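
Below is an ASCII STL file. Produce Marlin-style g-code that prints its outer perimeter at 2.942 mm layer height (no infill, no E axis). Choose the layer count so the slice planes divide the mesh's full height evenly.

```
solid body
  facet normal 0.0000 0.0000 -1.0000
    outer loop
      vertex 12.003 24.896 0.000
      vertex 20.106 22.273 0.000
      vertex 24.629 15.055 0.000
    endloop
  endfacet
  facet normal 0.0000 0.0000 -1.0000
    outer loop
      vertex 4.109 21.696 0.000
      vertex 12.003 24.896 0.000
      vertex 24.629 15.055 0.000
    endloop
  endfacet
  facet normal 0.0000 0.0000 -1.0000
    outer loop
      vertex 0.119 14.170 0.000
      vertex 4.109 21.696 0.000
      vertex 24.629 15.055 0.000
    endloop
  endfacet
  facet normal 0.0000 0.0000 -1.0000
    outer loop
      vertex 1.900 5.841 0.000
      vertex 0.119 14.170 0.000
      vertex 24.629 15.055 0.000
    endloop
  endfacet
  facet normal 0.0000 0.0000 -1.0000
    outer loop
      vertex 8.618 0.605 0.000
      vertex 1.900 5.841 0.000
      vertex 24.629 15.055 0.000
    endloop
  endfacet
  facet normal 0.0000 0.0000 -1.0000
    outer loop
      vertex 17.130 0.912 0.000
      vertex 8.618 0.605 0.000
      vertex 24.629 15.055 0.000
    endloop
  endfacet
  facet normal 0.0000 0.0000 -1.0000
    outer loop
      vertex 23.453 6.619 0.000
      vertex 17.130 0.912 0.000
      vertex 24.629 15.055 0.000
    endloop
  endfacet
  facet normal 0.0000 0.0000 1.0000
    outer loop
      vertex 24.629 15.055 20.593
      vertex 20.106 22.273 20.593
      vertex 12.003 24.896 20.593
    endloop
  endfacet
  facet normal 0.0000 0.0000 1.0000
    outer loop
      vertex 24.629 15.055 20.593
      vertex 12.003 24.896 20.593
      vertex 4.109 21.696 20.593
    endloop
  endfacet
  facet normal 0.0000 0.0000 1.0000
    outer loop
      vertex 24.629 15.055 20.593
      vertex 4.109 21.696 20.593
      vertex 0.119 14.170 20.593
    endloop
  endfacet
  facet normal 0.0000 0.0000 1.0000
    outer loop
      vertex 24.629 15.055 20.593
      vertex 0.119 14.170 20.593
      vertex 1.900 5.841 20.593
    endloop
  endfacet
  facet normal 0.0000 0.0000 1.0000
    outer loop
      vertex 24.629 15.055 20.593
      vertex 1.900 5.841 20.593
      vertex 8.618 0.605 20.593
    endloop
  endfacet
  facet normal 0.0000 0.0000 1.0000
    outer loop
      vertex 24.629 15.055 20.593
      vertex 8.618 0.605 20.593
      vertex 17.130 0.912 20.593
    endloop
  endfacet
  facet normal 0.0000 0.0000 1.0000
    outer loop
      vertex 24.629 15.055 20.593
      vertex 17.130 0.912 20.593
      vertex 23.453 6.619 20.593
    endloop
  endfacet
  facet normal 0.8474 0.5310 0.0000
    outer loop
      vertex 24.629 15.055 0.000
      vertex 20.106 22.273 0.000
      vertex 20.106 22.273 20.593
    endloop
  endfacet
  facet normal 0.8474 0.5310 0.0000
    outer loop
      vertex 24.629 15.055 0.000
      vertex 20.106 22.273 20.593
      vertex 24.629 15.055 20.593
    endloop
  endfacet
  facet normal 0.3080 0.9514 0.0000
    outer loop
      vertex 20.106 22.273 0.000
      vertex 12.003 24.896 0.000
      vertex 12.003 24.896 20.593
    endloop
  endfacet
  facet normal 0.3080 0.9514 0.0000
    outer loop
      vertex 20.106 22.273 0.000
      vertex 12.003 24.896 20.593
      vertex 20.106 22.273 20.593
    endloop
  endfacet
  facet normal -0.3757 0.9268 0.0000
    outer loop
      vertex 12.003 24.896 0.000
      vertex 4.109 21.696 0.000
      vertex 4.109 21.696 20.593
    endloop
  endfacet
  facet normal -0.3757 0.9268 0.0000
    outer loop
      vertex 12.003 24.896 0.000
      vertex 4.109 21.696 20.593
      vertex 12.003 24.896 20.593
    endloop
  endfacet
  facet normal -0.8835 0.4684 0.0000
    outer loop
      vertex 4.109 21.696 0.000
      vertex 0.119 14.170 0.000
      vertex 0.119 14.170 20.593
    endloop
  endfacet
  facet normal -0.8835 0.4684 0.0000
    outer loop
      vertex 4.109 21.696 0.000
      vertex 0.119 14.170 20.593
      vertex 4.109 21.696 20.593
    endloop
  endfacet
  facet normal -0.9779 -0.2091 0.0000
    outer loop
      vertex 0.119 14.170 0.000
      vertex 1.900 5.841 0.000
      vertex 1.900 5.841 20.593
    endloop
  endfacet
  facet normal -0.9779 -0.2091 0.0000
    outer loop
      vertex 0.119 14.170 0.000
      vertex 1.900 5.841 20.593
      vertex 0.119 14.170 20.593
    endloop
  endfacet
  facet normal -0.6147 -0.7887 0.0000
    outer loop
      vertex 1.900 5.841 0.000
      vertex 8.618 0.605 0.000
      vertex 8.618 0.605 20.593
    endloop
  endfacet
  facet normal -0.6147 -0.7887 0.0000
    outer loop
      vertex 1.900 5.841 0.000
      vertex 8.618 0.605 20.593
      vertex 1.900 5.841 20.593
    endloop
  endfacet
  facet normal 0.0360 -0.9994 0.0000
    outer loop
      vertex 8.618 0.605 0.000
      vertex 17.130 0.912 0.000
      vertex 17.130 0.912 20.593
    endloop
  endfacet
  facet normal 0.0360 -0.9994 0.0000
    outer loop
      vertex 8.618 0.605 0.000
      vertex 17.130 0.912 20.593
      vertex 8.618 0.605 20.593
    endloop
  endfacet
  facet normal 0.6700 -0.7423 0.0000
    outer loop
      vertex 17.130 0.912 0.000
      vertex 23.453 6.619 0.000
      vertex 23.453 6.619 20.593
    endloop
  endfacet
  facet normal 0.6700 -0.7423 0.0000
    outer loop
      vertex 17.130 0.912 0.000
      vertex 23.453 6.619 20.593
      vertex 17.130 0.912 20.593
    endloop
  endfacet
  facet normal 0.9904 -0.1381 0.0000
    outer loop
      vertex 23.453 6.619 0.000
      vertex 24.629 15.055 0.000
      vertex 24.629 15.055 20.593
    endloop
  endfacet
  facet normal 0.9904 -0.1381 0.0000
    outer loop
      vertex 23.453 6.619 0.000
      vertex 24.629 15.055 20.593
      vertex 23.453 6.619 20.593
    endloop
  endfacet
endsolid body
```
; perimeter-only toolpath
G21 ; units = mm
G90 ; absolute positioning
G28 ; home
; layer 1
G0 Z2.942
G0 X24.629 Y15.055
G1 X20.106 Y22.273
G1 X12.003 Y24.896
G1 X4.109 Y21.696
G1 X0.119 Y14.170
G1 X1.900 Y5.841
G1 X8.618 Y0.605
G1 X17.130 Y0.912
G1 X23.453 Y6.619
G1 X24.629 Y15.055
; layer 2
G0 Z5.884
G0 X24.629 Y15.055
G1 X20.106 Y22.273
G1 X12.003 Y24.896
G1 X4.109 Y21.696
G1 X0.119 Y14.170
G1 X1.900 Y5.841
G1 X8.618 Y0.605
G1 X17.130 Y0.912
G1 X23.453 Y6.619
G1 X24.629 Y15.055
; layer 3
G0 Z8.826
G0 X24.629 Y15.055
G1 X20.106 Y22.273
G1 X12.003 Y24.896
G1 X4.109 Y21.696
G1 X0.119 Y14.170
G1 X1.900 Y5.841
G1 X8.618 Y0.605
G1 X17.130 Y0.912
G1 X23.453 Y6.619
G1 X24.629 Y15.055
; layer 4
G0 Z11.767
G0 X24.629 Y15.055
G1 X20.106 Y22.273
G1 X12.003 Y24.896
G1 X4.109 Y21.696
G1 X0.119 Y14.170
G1 X1.900 Y5.841
G1 X8.618 Y0.605
G1 X17.130 Y0.912
G1 X23.453 Y6.619
G1 X24.629 Y15.055
; layer 5
G0 Z14.709
G0 X24.629 Y15.055
G1 X20.106 Y22.273
G1 X12.003 Y24.896
G1 X4.109 Y21.696
G1 X0.119 Y14.170
G1 X1.900 Y5.841
G1 X8.618 Y0.605
G1 X17.130 Y0.912
G1 X23.453 Y6.619
G1 X24.629 Y15.055
; layer 6
G0 Z17.651
G0 X24.629 Y15.055
G1 X20.106 Y22.273
G1 X12.003 Y24.896
G1 X4.109 Y21.696
G1 X0.119 Y14.170
G1 X1.900 Y5.841
G1 X8.618 Y0.605
G1 X17.130 Y0.912
G1 X23.453 Y6.619
G1 X24.629 Y15.055
; layer 7
G0 Z20.593
G0 X24.629 Y15.055
G1 X20.106 Y22.273
G1 X12.003 Y24.896
G1 X4.109 Y21.696
G1 X0.119 Y14.170
G1 X1.900 Y5.841
G1 X8.618 Y0.605
G1 X17.130 Y0.912
G1 X23.453 Y6.619
G1 X24.629 Y15.055
M2 ; end

The solid is a regular 9-sided prism (a cylinder approximated with 9 flat sides), circumscribed radius ≈ 12.5 mm, height ≈ 20.6 mm. Slicing at Δz = 2.942 mm — 7 equal slices spanning the solid's height, so layer i sits at z = i·h/7 — gives 7 non-empty perimeters. Each is a 9-segment closed polygon; G0 lifts to the layer z and rapids to the start vertex, then G1 traces the edges.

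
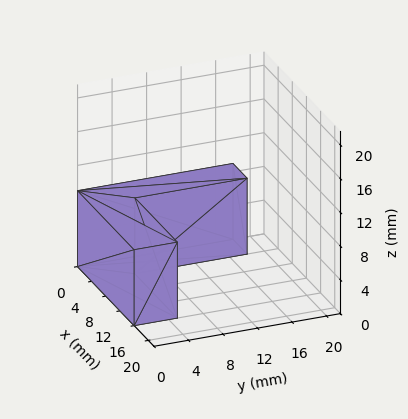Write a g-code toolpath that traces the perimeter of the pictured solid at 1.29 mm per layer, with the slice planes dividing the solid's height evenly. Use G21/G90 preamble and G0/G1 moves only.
Reading the render: the shape is an L-shaped prism: outer 16 × 18 mm, arm thicknesses ≈ 5 mm (horizontal) and 4 mm (vertical), extruded 9 mm in z (dimensions read to the nearest mm from the axis ticks). For the g-code, the solid's height is divided into equal slices at the stated Δz and each level perimeter traced with G1 moves after a G0 lift.

; perimeter-only toolpath
G21 ; units = mm
G90 ; absolute positioning
G28 ; home
; layer 1
G0 Z1.29
G0 X0.00 Y0.00
G1 X16.00 Y0.00
G1 X16.00 Y5.00
G1 X4.00 Y5.00
G1 X4.00 Y18.00
G1 X0.00 Y18.00
G1 X0.00 Y0.00
; layer 2
G0 Z2.57
G0 X0.00 Y0.00
G1 X16.00 Y0.00
G1 X16.00 Y5.00
G1 X4.00 Y5.00
G1 X4.00 Y18.00
G1 X0.00 Y18.00
G1 X0.00 Y0.00
; layer 3
G0 Z3.86
G0 X0.00 Y0.00
G1 X16.00 Y0.00
G1 X16.00 Y5.00
G1 X4.00 Y5.00
G1 X4.00 Y18.00
G1 X0.00 Y18.00
G1 X0.00 Y0.00
; layer 4
G0 Z5.14
G0 X0.00 Y0.00
G1 X16.00 Y0.00
G1 X16.00 Y5.00
G1 X4.00 Y5.00
G1 X4.00 Y18.00
G1 X0.00 Y18.00
G1 X0.00 Y0.00
; layer 5
G0 Z6.43
G0 X0.00 Y0.00
G1 X16.00 Y0.00
G1 X16.00 Y5.00
G1 X4.00 Y5.00
G1 X4.00 Y18.00
G1 X0.00 Y18.00
G1 X0.00 Y0.00
; layer 6
G0 Z7.71
G0 X0.00 Y0.00
G1 X16.00 Y0.00
G1 X16.00 Y5.00
G1 X4.00 Y5.00
G1 X4.00 Y18.00
G1 X0.00 Y18.00
G1 X0.00 Y0.00
; layer 7
G0 Z9.00
G0 X0.00 Y0.00
G1 X16.00 Y0.00
G1 X16.00 Y5.00
G1 X4.00 Y5.00
G1 X4.00 Y18.00
G1 X0.00 Y18.00
G1 X0.00 Y0.00
M2 ; end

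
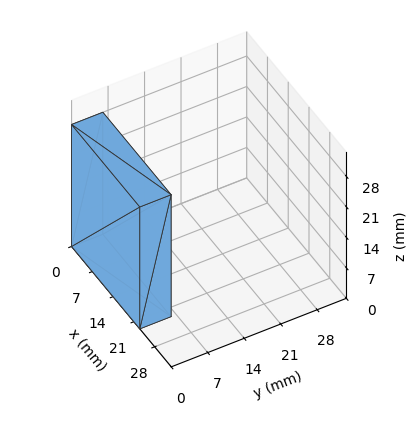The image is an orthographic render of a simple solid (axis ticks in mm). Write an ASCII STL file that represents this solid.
Reading the render: the shape is a rectangular box, roughly 23 × 6 mm footprint and 28 mm tall (dimensions read to the nearest mm from the axis ticks). For the STL, each face is triangulated and given an outward normal.

solid part
  facet normal 0.0000 0.0000 -1.0000
    outer loop
      vertex 23.00 6.00 0.00
      vertex 23.00 0.00 0.00
      vertex 0.00 0.00 0.00
    endloop
  endfacet
  facet normal 0.0000 0.0000 -1.0000
    outer loop
      vertex 0.00 6.00 0.00
      vertex 23.00 6.00 0.00
      vertex 0.00 0.00 0.00
    endloop
  endfacet
  facet normal 0.0000 0.0000 1.0000
    outer loop
      vertex 0.00 0.00 28.00
      vertex 23.00 0.00 28.00
      vertex 23.00 6.00 28.00
    endloop
  endfacet
  facet normal 0.0000 0.0000 1.0000
    outer loop
      vertex 0.00 0.00 28.00
      vertex 23.00 6.00 28.00
      vertex 0.00 6.00 28.00
    endloop
  endfacet
  facet normal 0.0000 -1.0000 0.0000
    outer loop
      vertex 0.00 0.00 0.00
      vertex 23.00 0.00 0.00
      vertex 23.00 0.00 28.00
    endloop
  endfacet
  facet normal 0.0000 -1.0000 0.0000
    outer loop
      vertex 0.00 0.00 0.00
      vertex 23.00 0.00 28.00
      vertex 0.00 0.00 28.00
    endloop
  endfacet
  facet normal 0.0000 1.0000 0.0000
    outer loop
      vertex 23.00 6.00 28.00
      vertex 23.00 6.00 0.00
      vertex 0.00 6.00 0.00
    endloop
  endfacet
  facet normal 0.0000 1.0000 0.0000
    outer loop
      vertex 0.00 6.00 28.00
      vertex 23.00 6.00 28.00
      vertex 0.00 6.00 0.00
    endloop
  endfacet
  facet normal -1.0000 0.0000 0.0000
    outer loop
      vertex 0.00 6.00 28.00
      vertex 0.00 6.00 0.00
      vertex 0.00 0.00 0.00
    endloop
  endfacet
  facet normal -1.0000 0.0000 0.0000
    outer loop
      vertex 0.00 0.00 28.00
      vertex 0.00 6.00 28.00
      vertex 0.00 0.00 0.00
    endloop
  endfacet
  facet normal 1.0000 0.0000 0.0000
    outer loop
      vertex 23.00 0.00 0.00
      vertex 23.00 6.00 0.00
      vertex 23.00 6.00 28.00
    endloop
  endfacet
  facet normal 1.0000 0.0000 0.0000
    outer loop
      vertex 23.00 0.00 0.00
      vertex 23.00 6.00 28.00
      vertex 23.00 0.00 28.00
    endloop
  endfacet
endsolid part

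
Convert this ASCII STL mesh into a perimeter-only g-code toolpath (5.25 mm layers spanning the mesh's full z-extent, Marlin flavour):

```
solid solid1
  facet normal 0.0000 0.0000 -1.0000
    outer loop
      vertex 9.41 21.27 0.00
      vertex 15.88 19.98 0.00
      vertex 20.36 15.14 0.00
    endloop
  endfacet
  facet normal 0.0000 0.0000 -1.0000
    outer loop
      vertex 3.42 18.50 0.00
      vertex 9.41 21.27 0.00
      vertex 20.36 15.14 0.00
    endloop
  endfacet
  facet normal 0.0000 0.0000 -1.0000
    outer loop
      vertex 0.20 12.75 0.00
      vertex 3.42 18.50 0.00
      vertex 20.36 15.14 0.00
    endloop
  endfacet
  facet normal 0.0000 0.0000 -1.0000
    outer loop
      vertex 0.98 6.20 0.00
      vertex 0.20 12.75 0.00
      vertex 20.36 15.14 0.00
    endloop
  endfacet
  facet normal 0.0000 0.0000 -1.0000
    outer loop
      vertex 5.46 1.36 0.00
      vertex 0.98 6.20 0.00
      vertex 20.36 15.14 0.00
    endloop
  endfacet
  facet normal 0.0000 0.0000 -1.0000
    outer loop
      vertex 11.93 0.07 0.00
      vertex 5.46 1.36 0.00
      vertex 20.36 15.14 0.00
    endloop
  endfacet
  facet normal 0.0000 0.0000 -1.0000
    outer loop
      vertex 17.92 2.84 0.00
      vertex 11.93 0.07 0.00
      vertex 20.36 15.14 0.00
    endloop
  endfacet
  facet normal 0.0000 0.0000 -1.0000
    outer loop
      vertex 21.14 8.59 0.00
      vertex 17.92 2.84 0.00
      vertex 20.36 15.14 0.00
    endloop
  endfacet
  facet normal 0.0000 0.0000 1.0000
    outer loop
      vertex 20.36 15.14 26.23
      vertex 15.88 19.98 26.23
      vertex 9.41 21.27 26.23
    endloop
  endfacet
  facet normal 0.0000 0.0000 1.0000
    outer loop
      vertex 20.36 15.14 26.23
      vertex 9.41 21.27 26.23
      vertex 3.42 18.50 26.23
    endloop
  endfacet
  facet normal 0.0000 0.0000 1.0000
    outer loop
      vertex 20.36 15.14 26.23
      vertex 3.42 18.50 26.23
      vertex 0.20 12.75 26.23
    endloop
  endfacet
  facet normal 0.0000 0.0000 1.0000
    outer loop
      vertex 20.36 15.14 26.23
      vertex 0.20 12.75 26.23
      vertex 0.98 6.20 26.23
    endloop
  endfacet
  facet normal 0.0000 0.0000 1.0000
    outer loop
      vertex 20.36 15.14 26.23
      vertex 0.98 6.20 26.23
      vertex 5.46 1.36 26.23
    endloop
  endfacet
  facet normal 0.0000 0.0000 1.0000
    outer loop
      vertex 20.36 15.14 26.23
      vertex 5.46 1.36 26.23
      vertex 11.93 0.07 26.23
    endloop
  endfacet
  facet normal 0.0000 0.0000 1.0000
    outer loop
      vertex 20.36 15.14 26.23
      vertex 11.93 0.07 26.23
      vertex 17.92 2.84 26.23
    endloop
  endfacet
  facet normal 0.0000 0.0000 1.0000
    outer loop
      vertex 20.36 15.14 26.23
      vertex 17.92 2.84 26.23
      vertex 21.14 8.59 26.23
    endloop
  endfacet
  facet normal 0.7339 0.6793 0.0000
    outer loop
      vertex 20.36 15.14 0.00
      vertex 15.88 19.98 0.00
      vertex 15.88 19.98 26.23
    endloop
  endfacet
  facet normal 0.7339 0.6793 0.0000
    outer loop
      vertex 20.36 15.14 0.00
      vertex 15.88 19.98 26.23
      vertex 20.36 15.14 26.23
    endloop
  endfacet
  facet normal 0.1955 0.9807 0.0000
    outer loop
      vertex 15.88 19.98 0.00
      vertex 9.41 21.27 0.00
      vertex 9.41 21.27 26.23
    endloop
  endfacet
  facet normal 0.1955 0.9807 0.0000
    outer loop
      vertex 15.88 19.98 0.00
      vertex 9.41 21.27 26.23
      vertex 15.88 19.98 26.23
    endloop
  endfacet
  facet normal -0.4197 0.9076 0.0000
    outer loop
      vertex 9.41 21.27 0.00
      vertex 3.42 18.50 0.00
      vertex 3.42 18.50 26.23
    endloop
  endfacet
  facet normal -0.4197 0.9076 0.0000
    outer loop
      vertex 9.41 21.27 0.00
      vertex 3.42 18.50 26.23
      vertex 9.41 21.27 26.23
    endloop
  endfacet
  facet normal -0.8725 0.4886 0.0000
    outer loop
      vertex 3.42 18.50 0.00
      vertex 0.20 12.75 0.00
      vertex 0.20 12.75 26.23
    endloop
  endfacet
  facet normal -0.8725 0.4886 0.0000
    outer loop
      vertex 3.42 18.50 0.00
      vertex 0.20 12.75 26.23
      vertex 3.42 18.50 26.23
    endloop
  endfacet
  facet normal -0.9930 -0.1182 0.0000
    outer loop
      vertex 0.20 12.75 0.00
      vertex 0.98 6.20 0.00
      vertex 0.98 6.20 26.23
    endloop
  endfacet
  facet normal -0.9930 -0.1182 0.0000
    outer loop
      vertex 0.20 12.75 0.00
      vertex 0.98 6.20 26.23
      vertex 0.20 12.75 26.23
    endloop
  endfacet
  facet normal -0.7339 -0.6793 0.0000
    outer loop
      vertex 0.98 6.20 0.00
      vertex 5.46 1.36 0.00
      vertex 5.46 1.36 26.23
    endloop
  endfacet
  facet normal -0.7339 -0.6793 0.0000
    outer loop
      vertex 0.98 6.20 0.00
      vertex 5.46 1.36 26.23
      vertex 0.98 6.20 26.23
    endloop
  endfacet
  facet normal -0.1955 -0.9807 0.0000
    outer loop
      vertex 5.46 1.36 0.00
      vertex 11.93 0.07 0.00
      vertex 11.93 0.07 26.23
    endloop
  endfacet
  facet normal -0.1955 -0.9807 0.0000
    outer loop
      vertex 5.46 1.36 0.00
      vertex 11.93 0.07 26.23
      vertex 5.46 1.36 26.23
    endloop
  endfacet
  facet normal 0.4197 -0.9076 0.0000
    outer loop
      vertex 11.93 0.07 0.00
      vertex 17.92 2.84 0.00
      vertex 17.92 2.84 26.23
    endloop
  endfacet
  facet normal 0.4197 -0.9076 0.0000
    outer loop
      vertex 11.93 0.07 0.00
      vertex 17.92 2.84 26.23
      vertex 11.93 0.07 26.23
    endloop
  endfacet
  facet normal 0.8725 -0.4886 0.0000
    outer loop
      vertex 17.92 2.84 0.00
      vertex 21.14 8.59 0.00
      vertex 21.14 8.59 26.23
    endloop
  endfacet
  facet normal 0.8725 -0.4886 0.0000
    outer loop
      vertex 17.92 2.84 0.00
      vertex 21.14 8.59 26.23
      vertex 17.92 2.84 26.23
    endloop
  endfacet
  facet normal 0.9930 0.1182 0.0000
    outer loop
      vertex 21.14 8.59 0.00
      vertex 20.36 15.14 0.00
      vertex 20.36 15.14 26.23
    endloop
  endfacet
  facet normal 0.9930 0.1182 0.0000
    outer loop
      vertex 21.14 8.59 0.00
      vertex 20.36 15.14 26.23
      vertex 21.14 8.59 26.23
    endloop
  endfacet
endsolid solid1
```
; perimeter-only toolpath
G21 ; units = mm
G90 ; absolute positioning
G28 ; home
; layer 1
G0 Z5.25
G0 X20.36 Y15.14
G1 X15.88 Y19.98
G1 X9.41 Y21.27
G1 X3.42 Y18.50
G1 X0.20 Y12.75
G1 X0.98 Y6.20
G1 X5.46 Y1.36
G1 X11.93 Y0.07
G1 X17.92 Y2.84
G1 X21.14 Y8.59
G1 X20.36 Y15.14
; layer 2
G0 Z10.49
G0 X20.36 Y15.14
G1 X15.88 Y19.98
G1 X9.41 Y21.27
G1 X3.42 Y18.50
G1 X0.20 Y12.75
G1 X0.98 Y6.20
G1 X5.46 Y1.36
G1 X11.93 Y0.07
G1 X17.92 Y2.84
G1 X21.14 Y8.59
G1 X20.36 Y15.14
; layer 3
G0 Z15.74
G0 X20.36 Y15.14
G1 X15.88 Y19.98
G1 X9.41 Y21.27
G1 X3.42 Y18.50
G1 X0.20 Y12.75
G1 X0.98 Y6.20
G1 X5.46 Y1.36
G1 X11.93 Y0.07
G1 X17.92 Y2.84
G1 X21.14 Y8.59
G1 X20.36 Y15.14
; layer 4
G0 Z20.98
G0 X20.36 Y15.14
G1 X15.88 Y19.98
G1 X9.41 Y21.27
G1 X3.42 Y18.50
G1 X0.20 Y12.75
G1 X0.98 Y6.20
G1 X5.46 Y1.36
G1 X11.93 Y0.07
G1 X17.92 Y2.84
G1 X21.14 Y8.59
G1 X20.36 Y15.14
; layer 5
G0 Z26.23
G0 X20.36 Y15.14
G1 X15.88 Y19.98
G1 X9.41 Y21.27
G1 X3.42 Y18.50
G1 X0.20 Y12.75
G1 X0.98 Y6.20
G1 X5.46 Y1.36
G1 X11.93 Y0.07
G1 X17.92 Y2.84
G1 X21.14 Y8.59
G1 X20.36 Y15.14
M2 ; end

The solid is a regular 10-sided prism (a cylinder approximated with 10 flat sides), circumscribed radius ≈ 10.7 mm, height ≈ 26.2 mm. Slicing at Δz = 5.25 mm — 5 equal slices spanning the solid's height, so layer i sits at z = i·h/5 — gives 5 non-empty perimeters. Each is a 10-segment closed polygon; G0 lifts to the layer z and rapids to the start vertex, then G1 traces the edges.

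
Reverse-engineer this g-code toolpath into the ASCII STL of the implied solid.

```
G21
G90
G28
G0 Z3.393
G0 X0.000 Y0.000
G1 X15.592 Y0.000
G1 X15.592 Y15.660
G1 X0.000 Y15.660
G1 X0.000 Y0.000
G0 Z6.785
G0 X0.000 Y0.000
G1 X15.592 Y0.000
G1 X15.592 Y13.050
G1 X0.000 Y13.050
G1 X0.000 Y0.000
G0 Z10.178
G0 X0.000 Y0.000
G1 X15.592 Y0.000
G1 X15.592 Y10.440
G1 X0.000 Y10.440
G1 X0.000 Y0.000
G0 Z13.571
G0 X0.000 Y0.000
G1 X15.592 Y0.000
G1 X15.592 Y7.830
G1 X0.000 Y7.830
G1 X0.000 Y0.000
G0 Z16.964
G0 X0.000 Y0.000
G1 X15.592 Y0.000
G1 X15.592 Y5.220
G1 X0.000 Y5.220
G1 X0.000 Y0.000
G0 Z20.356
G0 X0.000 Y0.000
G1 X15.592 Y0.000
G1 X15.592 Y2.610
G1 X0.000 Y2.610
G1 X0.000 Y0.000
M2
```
solid part
  facet normal 0.0000 0.0000 -1.0000
    outer loop
      vertex 15.592 18.270 0.000
      vertex 15.592 0.000 0.000
      vertex 0.000 0.000 0.000
    endloop
  endfacet
  facet normal 0.0000 0.0000 -1.0000
    outer loop
      vertex 0.000 18.270 0.000
      vertex 15.592 18.270 0.000
      vertex 0.000 0.000 0.000
    endloop
  endfacet
  facet normal 0.0000 -1.0000 0.0000
    outer loop
      vertex 0.000 0.000 0.000
      vertex 15.592 0.000 0.000
      vertex 15.592 0.000 23.749
    endloop
  endfacet
  facet normal 0.0000 -1.0000 0.0000
    outer loop
      vertex 0.000 0.000 0.000
      vertex 15.592 0.000 23.749
      vertex 0.000 0.000 23.749
    endloop
  endfacet
  facet normal 0.0000 0.7926 0.6097
    outer loop
      vertex 0.000 0.000 23.749
      vertex 15.592 0.000 23.749
      vertex 15.592 18.270 0.000
    endloop
  endfacet
  facet normal 0.0000 0.7926 0.6097
    outer loop
      vertex 0.000 0.000 23.749
      vertex 15.592 18.270 0.000
      vertex 0.000 18.270 0.000
    endloop
  endfacet
  facet normal -1.0000 0.0000 0.0000
    outer loop
      vertex 0.000 0.000 23.749
      vertex 0.000 18.270 0.000
      vertex 0.000 0.000 0.000
    endloop
  endfacet
  facet normal 1.0000 0.0000 0.0000
    outer loop
      vertex 15.592 0.000 0.000
      vertex 15.592 18.270 0.000
      vertex 15.592 0.000 23.749
    endloop
  endfacet
endsolid part

The G0 Z moves step by Δz≈3.393 mm. The G1 loops shrink linearly with z, so the solid tapers from its base footprint up to z≈23.7. Closing with a flat bottom cap and the tapered top and triangulating gives 8 facets — a wedge (ramp): 15.6 × 18.3 mm base, rising to 23.7 mm along the y=0 edge and sloping linearly to z=0 at y=18.3.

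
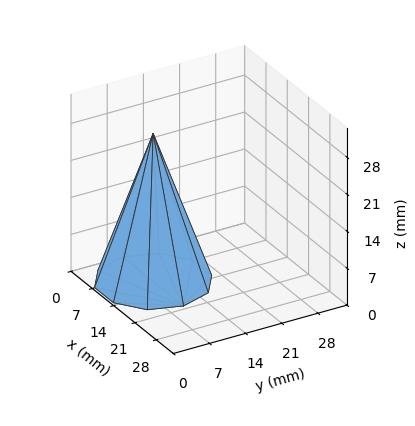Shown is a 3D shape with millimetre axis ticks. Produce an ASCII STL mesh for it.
Reading the render: the shape is a regular 10-sided pyramid, base circumscribed radius ≈ 10 mm, apex at z ≈ 28 mm (dimensions read to the nearest mm from the axis ticks). For the STL, each face is triangulated and given an outward normal.

solid part
  facet normal 0.0000 0.0000 -1.0000
    outer loop
      vertex 13.1 19.5 0.0
      vertex 18.1 15.9 0.0
      vertex 20.0 10.0 0.0
    endloop
  endfacet
  facet normal 0.0000 0.0000 -1.0000
    outer loop
      vertex 6.9 19.5 0.0
      vertex 13.1 19.5 0.0
      vertex 20.0 10.0 0.0
    endloop
  endfacet
  facet normal 0.0000 0.0000 -1.0000
    outer loop
      vertex 1.9 15.9 0.0
      vertex 6.9 19.5 0.0
      vertex 20.0 10.0 0.0
    endloop
  endfacet
  facet normal 0.0000 0.0000 -1.0000
    outer loop
      vertex 0.0 10.0 0.0
      vertex 1.9 15.9 0.0
      vertex 20.0 10.0 0.0
    endloop
  endfacet
  facet normal 0.0000 0.0000 -1.0000
    outer loop
      vertex 1.9 4.1 0.0
      vertex 0.0 10.0 0.0
      vertex 20.0 10.0 0.0
    endloop
  endfacet
  facet normal 0.0000 0.0000 -1.0000
    outer loop
      vertex 6.9 0.5 0.0
      vertex 1.9 4.1 0.0
      vertex 20.0 10.0 0.0
    endloop
  endfacet
  facet normal 0.0000 0.0000 -1.0000
    outer loop
      vertex 13.1 0.5 0.0
      vertex 6.9 0.5 0.0
      vertex 20.0 10.0 0.0
    endloop
  endfacet
  facet normal 0.0000 0.0000 -1.0000
    outer loop
      vertex 18.1 4.1 0.0
      vertex 13.1 0.5 0.0
      vertex 20.0 10.0 0.0
    endloop
  endfacet
  facet normal 0.9012 0.2902 0.3219
    outer loop
      vertex 20.0 10.0 0.0
      vertex 18.1 15.9 0.0
      vertex 10.0 10.0 28.0
    endloop
  endfacet
  facet normal 0.5532 0.7683 0.3219
    outer loop
      vertex 18.1 15.9 0.0
      vertex 13.1 19.5 0.0
      vertex 10.0 10.0 28.0
    endloop
  endfacet
  facet normal 0.0000 0.9470 0.3213
    outer loop
      vertex 13.1 19.5 0.0
      vertex 6.9 19.5 0.0
      vertex 10.0 10.0 28.0
    endloop
  endfacet
  facet normal -0.5532 0.7683 0.3219
    outer loop
      vertex 6.9 19.5 0.0
      vertex 1.9 15.9 0.0
      vertex 10.0 10.0 28.0
    endloop
  endfacet
  facet normal -0.9012 0.2902 0.3219
    outer loop
      vertex 1.9 15.9 0.0
      vertex 0.0 10.0 0.0
      vertex 10.0 10.0 28.0
    endloop
  endfacet
  facet normal -0.9012 -0.2902 0.3219
    outer loop
      vertex 0.0 10.0 0.0
      vertex 1.9 4.1 0.0
      vertex 10.0 10.0 28.0
    endloop
  endfacet
  facet normal -0.5532 -0.7683 0.3219
    outer loop
      vertex 1.9 4.1 0.0
      vertex 6.9 0.5 0.0
      vertex 10.0 10.0 28.0
    endloop
  endfacet
  facet normal 0.0000 -0.9470 0.3213
    outer loop
      vertex 6.9 0.5 0.0
      vertex 13.1 0.5 0.0
      vertex 10.0 10.0 28.0
    endloop
  endfacet
  facet normal 0.5532 -0.7683 0.3219
    outer loop
      vertex 13.1 0.5 0.0
      vertex 18.1 4.1 0.0
      vertex 10.0 10.0 28.0
    endloop
  endfacet
  facet normal 0.9012 -0.2902 0.3219
    outer loop
      vertex 18.1 4.1 0.0
      vertex 20.0 10.0 0.0
      vertex 10.0 10.0 28.0
    endloop
  endfacet
endsolid part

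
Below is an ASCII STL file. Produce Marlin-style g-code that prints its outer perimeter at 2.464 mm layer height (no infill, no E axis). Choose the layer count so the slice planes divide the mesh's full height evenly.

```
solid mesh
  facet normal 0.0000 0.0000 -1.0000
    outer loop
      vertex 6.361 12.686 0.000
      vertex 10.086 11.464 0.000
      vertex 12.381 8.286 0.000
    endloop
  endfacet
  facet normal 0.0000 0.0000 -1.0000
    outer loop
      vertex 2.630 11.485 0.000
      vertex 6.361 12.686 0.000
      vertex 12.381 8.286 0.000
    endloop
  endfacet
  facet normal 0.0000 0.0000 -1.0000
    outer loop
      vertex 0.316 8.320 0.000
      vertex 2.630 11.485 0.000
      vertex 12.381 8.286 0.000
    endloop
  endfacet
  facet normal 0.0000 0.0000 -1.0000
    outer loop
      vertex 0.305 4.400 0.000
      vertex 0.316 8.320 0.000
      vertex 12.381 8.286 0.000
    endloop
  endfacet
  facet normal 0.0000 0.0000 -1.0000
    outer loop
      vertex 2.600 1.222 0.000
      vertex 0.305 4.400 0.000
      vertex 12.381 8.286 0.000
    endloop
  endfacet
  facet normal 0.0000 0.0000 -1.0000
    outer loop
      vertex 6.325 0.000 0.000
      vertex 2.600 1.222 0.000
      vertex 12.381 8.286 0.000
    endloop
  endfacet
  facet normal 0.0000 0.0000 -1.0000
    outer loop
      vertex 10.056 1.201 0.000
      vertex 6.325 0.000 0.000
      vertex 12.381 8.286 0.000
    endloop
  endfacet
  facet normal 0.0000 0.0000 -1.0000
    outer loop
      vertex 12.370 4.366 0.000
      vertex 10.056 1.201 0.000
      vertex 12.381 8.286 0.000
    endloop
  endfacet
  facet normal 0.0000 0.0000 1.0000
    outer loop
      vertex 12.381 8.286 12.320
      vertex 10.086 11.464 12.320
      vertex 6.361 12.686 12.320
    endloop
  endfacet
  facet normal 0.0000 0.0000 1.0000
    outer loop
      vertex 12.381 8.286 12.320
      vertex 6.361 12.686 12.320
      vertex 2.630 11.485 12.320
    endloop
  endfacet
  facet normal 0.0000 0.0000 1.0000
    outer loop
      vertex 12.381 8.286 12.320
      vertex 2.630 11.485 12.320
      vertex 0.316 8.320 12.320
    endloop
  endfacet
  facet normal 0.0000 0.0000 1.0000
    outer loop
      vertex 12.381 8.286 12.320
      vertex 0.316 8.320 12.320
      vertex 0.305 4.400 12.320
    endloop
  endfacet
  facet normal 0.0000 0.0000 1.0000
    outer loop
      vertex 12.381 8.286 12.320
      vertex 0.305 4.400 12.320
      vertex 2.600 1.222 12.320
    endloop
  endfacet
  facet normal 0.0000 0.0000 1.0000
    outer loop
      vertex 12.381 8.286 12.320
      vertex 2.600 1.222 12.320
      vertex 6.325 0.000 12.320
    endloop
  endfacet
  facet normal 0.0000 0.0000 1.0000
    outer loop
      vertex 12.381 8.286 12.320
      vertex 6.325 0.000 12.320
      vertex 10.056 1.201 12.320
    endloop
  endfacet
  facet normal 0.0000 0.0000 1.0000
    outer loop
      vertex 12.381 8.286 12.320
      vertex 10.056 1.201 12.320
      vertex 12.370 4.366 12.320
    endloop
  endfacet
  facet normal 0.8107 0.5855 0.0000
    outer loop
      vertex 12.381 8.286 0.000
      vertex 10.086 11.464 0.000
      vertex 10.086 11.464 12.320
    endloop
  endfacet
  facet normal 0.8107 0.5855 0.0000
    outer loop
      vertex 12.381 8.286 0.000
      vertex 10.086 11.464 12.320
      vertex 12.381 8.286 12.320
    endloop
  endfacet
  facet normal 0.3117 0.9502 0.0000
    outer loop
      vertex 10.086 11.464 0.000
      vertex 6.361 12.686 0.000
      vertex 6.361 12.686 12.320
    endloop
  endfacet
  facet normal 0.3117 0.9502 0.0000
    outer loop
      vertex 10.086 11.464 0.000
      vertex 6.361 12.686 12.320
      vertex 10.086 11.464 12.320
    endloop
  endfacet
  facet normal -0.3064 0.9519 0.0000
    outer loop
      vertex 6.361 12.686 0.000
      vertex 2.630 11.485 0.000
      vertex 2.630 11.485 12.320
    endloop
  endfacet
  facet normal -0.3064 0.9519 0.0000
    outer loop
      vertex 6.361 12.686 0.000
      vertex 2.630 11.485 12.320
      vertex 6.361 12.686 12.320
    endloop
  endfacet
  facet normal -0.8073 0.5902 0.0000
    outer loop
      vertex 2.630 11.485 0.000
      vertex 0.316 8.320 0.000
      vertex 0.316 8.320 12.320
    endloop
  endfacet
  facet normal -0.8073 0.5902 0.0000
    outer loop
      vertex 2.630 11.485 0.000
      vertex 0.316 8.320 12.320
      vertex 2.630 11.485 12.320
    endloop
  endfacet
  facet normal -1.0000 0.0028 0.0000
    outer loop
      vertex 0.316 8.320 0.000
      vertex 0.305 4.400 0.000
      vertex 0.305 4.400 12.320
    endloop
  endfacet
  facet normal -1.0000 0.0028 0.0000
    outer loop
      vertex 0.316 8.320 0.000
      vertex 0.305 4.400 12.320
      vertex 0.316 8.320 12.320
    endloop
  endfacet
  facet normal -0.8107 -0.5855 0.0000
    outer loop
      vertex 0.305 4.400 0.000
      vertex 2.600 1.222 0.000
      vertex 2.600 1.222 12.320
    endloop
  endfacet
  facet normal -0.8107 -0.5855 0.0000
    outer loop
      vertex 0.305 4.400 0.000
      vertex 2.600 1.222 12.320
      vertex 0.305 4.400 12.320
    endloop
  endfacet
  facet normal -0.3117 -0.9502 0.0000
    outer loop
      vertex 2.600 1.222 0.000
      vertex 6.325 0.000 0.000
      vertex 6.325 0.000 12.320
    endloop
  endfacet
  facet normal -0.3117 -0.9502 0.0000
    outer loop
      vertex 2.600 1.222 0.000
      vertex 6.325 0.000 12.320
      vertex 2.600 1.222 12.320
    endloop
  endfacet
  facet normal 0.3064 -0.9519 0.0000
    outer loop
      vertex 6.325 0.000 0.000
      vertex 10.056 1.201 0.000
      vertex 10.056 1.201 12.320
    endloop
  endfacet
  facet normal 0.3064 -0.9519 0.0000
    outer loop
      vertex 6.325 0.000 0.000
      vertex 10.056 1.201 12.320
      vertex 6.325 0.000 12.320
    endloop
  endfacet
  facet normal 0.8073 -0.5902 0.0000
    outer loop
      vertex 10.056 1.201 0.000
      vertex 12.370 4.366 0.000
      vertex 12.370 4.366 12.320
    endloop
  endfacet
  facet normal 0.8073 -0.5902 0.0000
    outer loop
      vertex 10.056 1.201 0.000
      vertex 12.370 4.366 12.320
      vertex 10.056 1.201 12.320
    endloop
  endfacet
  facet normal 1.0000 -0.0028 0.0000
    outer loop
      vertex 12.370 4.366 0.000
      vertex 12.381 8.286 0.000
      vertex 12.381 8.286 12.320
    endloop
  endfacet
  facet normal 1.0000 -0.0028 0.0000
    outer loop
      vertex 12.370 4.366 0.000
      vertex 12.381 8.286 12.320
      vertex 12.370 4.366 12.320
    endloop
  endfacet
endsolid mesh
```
; perimeter-only toolpath
G21 ; units = mm
G90 ; absolute positioning
G28 ; home
; layer 1
G0 Z2.464
G0 X12.381 Y8.286
G1 X10.086 Y11.464
G1 X6.361 Y12.686
G1 X2.630 Y11.485
G1 X0.316 Y8.320
G1 X0.305 Y4.400
G1 X2.600 Y1.222
G1 X6.325 Y0.000
G1 X10.056 Y1.201
G1 X12.370 Y4.366
G1 X12.381 Y8.286
; layer 2
G0 Z4.928
G0 X12.381 Y8.286
G1 X10.086 Y11.464
G1 X6.361 Y12.686
G1 X2.630 Y11.485
G1 X0.316 Y8.320
G1 X0.305 Y4.400
G1 X2.600 Y1.222
G1 X6.325 Y0.000
G1 X10.056 Y1.201
G1 X12.370 Y4.366
G1 X12.381 Y8.286
; layer 3
G0 Z7.392
G0 X12.381 Y8.286
G1 X10.086 Y11.464
G1 X6.361 Y12.686
G1 X2.630 Y11.485
G1 X0.316 Y8.320
G1 X0.305 Y4.400
G1 X2.600 Y1.222
G1 X6.325 Y0.000
G1 X10.056 Y1.201
G1 X12.370 Y4.366
G1 X12.381 Y8.286
; layer 4
G0 Z9.856
G0 X12.381 Y8.286
G1 X10.086 Y11.464
G1 X6.361 Y12.686
G1 X2.630 Y11.485
G1 X0.316 Y8.320
G1 X0.305 Y4.400
G1 X2.600 Y1.222
G1 X6.325 Y0.000
G1 X10.056 Y1.201
G1 X12.370 Y4.366
G1 X12.381 Y8.286
; layer 5
G0 Z12.320
G0 X12.381 Y8.286
G1 X10.086 Y11.464
G1 X6.361 Y12.686
G1 X2.630 Y11.485
G1 X0.316 Y8.320
G1 X0.305 Y4.400
G1 X2.600 Y1.222
G1 X6.325 Y0.000
G1 X10.056 Y1.201
G1 X12.370 Y4.366
G1 X12.381 Y8.286
M2 ; end

The solid is a regular 10-sided prism (a cylinder approximated with 10 flat sides), circumscribed radius ≈ 6.34 mm, height ≈ 12.3 mm. Slicing at Δz = 2.464 mm — 5 equal slices spanning the solid's height, so layer i sits at z = i·h/5 — gives 5 non-empty perimeters. Each is a 10-segment closed polygon; G0 lifts to the layer z and rapids to the start vertex, then G1 traces the edges.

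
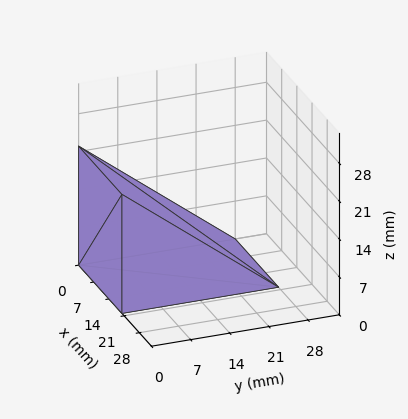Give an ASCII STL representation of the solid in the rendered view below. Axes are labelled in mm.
Reading the render: the shape is a wedge (ramp): 20 × 28 mm base, rising to 22 mm along the y=0 edge and sloping linearly to z=0 at y=28 (dimensions read to the nearest mm from the axis ticks). For the STL, each face is triangulated and given an outward normal.

solid part
  facet normal 0.0000 0.0000 -1.0000
    outer loop
      vertex 20.000 28.000 0.000
      vertex 20.000 0.000 0.000
      vertex 0.000 0.000 0.000
    endloop
  endfacet
  facet normal 0.0000 0.0000 -1.0000
    outer loop
      vertex 0.000 28.000 0.000
      vertex 20.000 28.000 0.000
      vertex 0.000 0.000 0.000
    endloop
  endfacet
  facet normal 0.0000 -1.0000 0.0000
    outer loop
      vertex 0.000 0.000 0.000
      vertex 20.000 0.000 0.000
      vertex 20.000 0.000 22.000
    endloop
  endfacet
  facet normal 0.0000 -1.0000 0.0000
    outer loop
      vertex 0.000 0.000 0.000
      vertex 20.000 0.000 22.000
      vertex 0.000 0.000 22.000
    endloop
  endfacet
  facet normal 0.0000 0.6178 0.7863
    outer loop
      vertex 0.000 0.000 22.000
      vertex 20.000 0.000 22.000
      vertex 20.000 28.000 0.000
    endloop
  endfacet
  facet normal 0.0000 0.6178 0.7863
    outer loop
      vertex 0.000 0.000 22.000
      vertex 20.000 28.000 0.000
      vertex 0.000 28.000 0.000
    endloop
  endfacet
  facet normal -1.0000 0.0000 0.0000
    outer loop
      vertex 0.000 0.000 22.000
      vertex 0.000 28.000 0.000
      vertex 0.000 0.000 0.000
    endloop
  endfacet
  facet normal 1.0000 0.0000 0.0000
    outer loop
      vertex 20.000 0.000 0.000
      vertex 20.000 28.000 0.000
      vertex 20.000 0.000 22.000
    endloop
  endfacet
endsolid part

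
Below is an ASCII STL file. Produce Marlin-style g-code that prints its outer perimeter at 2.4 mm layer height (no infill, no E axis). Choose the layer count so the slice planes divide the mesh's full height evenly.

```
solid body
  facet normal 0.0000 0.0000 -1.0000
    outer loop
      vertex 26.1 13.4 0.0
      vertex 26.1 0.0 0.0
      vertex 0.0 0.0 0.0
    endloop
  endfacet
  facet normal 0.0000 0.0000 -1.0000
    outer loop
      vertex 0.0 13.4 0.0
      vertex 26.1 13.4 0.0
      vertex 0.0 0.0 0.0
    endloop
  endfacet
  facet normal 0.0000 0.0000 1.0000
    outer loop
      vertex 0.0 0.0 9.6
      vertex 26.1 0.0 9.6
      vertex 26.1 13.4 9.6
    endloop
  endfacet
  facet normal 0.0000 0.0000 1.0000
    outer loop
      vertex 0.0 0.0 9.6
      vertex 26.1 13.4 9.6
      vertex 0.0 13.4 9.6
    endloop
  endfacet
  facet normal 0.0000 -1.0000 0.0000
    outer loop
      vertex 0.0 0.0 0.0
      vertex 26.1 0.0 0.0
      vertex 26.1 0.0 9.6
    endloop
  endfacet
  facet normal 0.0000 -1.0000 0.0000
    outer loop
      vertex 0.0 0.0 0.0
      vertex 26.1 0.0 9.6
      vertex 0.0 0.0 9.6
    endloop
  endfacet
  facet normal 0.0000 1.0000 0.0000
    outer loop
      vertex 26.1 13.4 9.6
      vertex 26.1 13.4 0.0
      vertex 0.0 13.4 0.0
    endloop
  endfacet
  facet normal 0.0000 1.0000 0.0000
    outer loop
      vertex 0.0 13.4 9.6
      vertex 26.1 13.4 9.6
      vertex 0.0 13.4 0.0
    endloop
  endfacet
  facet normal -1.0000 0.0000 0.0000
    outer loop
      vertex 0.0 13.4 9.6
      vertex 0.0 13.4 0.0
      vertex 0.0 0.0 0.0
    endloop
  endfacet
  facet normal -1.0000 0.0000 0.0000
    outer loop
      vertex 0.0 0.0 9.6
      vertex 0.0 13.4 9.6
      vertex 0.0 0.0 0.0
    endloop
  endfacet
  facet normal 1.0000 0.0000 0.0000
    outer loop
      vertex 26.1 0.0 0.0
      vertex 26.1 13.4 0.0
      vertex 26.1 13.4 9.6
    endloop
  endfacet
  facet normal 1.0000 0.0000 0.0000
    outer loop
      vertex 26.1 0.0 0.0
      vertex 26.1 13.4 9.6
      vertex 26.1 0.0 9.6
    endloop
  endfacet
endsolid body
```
; perimeter-only toolpath
G21 ; units = mm
G90 ; absolute positioning
G28 ; home
; layer 1
G0 Z2.4
G0 X0.0 Y0.0
G1 X26.1 Y0.0
G1 X26.1 Y13.4
G1 X0.0 Y13.4
G1 X0.0 Y0.0
; layer 2
G0 Z4.8
G0 X0.0 Y0.0
G1 X26.1 Y0.0
G1 X26.1 Y13.4
G1 X0.0 Y13.4
G1 X0.0 Y0.0
; layer 3
G0 Z7.2
G0 X0.0 Y0.0
G1 X26.1 Y0.0
G1 X26.1 Y13.4
G1 X0.0 Y13.4
G1 X0.0 Y0.0
; layer 4
G0 Z9.6
G0 X0.0 Y0.0
G1 X26.1 Y0.0
G1 X26.1 Y13.4
G1 X0.0 Y13.4
G1 X0.0 Y0.0
M2 ; end

The solid is a rectangular box, roughly 26.1 × 13.4 mm footprint and 9.6 mm tall. Slicing at Δz = 2.4 mm — 4 equal slices spanning the solid's height, so layer i sits at z = i·h/4 — gives 4 non-empty perimeters. Each is a 4-segment closed polygon; G0 lifts to the layer z and rapids to the start vertex, then G1 traces the edges.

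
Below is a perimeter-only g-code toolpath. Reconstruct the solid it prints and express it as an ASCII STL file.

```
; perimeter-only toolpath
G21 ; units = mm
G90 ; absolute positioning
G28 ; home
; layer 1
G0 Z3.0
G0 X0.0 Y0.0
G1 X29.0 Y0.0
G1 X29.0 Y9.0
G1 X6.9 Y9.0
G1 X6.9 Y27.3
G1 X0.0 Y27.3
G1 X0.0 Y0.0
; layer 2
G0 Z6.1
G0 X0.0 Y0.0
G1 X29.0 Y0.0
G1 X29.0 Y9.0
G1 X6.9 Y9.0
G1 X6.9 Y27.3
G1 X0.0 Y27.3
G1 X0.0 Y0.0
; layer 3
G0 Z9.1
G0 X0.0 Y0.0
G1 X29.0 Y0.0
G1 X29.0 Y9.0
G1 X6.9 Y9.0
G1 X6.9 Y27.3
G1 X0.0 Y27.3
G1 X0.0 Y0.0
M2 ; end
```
solid part
  facet normal 0.0000 0.0000 -1.0000
    outer loop
      vertex 29.0 9.0 0.0
      vertex 29.0 0.0 0.0
      vertex 0.0 0.0 0.0
    endloop
  endfacet
  facet normal 0.0000 0.0000 -1.0000
    outer loop
      vertex 6.9 9.0 0.0
      vertex 29.0 9.0 0.0
      vertex 0.0 0.0 0.0
    endloop
  endfacet
  facet normal 0.0000 0.0000 -1.0000
    outer loop
      vertex 6.9 27.3 0.0
      vertex 6.9 9.0 0.0
      vertex 0.0 0.0 0.0
    endloop
  endfacet
  facet normal 0.0000 0.0000 -1.0000
    outer loop
      vertex 0.0 27.3 0.0
      vertex 6.9 27.3 0.0
      vertex 0.0 0.0 0.0
    endloop
  endfacet
  facet normal 0.0000 0.0000 1.0000
    outer loop
      vertex 0.0 0.0 9.1
      vertex 29.0 0.0 9.1
      vertex 29.0 9.0 9.1
    endloop
  endfacet
  facet normal 0.0000 0.0000 1.0000
    outer loop
      vertex 0.0 0.0 9.1
      vertex 29.0 9.0 9.1
      vertex 6.9 9.0 9.1
    endloop
  endfacet
  facet normal 0.0000 0.0000 1.0000
    outer loop
      vertex 0.0 0.0 9.1
      vertex 6.9 9.0 9.1
      vertex 6.9 27.3 9.1
    endloop
  endfacet
  facet normal 0.0000 0.0000 1.0000
    outer loop
      vertex 0.0 0.0 9.1
      vertex 6.9 27.3 9.1
      vertex 0.0 27.3 9.1
    endloop
  endfacet
  facet normal 0.0000 -1.0000 0.0000
    outer loop
      vertex 0.0 0.0 0.0
      vertex 29.0 0.0 0.0
      vertex 29.0 0.0 9.1
    endloop
  endfacet
  facet normal 0.0000 -1.0000 0.0000
    outer loop
      vertex 0.0 0.0 0.0
      vertex 29.0 0.0 9.1
      vertex 0.0 0.0 9.1
    endloop
  endfacet
  facet normal 1.0000 0.0000 0.0000
    outer loop
      vertex 29.0 0.0 0.0
      vertex 29.0 9.0 0.0
      vertex 29.0 9.0 9.1
    endloop
  endfacet
  facet normal 1.0000 0.0000 0.0000
    outer loop
      vertex 29.0 0.0 0.0
      vertex 29.0 9.0 9.1
      vertex 29.0 0.0 9.1
    endloop
  endfacet
  facet normal 0.0000 1.0000 0.0000
    outer loop
      vertex 29.0 9.0 0.0
      vertex 6.9 9.0 0.0
      vertex 6.9 9.0 9.1
    endloop
  endfacet
  facet normal 0.0000 1.0000 0.0000
    outer loop
      vertex 29.0 9.0 0.0
      vertex 6.9 9.0 9.1
      vertex 29.0 9.0 9.1
    endloop
  endfacet
  facet normal 1.0000 0.0000 0.0000
    outer loop
      vertex 6.9 9.0 0.0
      vertex 6.9 27.3 0.0
      vertex 6.9 27.3 9.1
    endloop
  endfacet
  facet normal 1.0000 0.0000 0.0000
    outer loop
      vertex 6.9 9.0 0.0
      vertex 6.9 27.3 9.1
      vertex 6.9 9.0 9.1
    endloop
  endfacet
  facet normal 0.0000 1.0000 0.0000
    outer loop
      vertex 6.9 27.3 0.0
      vertex 0.0 27.3 0.0
      vertex 0.0 27.3 9.1
    endloop
  endfacet
  facet normal 0.0000 1.0000 0.0000
    outer loop
      vertex 6.9 27.3 0.0
      vertex 0.0 27.3 9.1
      vertex 6.9 27.3 9.1
    endloop
  endfacet
  facet normal -1.0000 0.0000 0.0000
    outer loop
      vertex 0.0 27.3 0.0
      vertex 0.0 0.0 0.0
      vertex 0.0 0.0 9.1
    endloop
  endfacet
  facet normal -1.0000 0.0000 0.0000
    outer loop
      vertex 0.0 27.3 0.0
      vertex 0.0 0.0 9.1
      vertex 0.0 27.3 9.1
    endloop
  endfacet
endsolid part

The G0 Z moves step by Δz≈3.0 mm. Every layer's G1 loop is the same polygon, so the solid is a straight extrusion of it from z=0 to z≈9.1. Closing with flat bottom and top caps and triangulating gives 20 facets — an L-shaped prism: outer 29 × 27.3 mm, arm thicknesses ≈ 9 mm (horizontal) and 6.9 mm (vertical), extruded 9.1 mm in z.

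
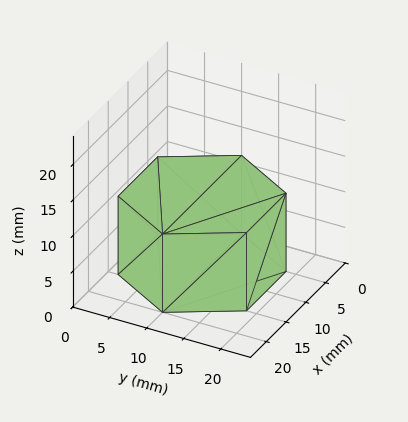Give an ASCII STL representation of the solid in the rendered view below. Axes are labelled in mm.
Reading the render: the shape is a regular 6-sided prism (a cylinder approximated with 6 flat sides), circumscribed radius ≈ 10 mm, height ≈ 11 mm (dimensions read to the nearest mm from the axis ticks). For the STL, each face is triangulated and given an outward normal.

solid part
  facet normal 0.0000 0.0000 -1.0000
    outer loop
      vertex 5.00 18.66 0.00
      vertex 15.00 18.66 0.00
      vertex 20.00 10.00 0.00
    endloop
  endfacet
  facet normal 0.0000 0.0000 -1.0000
    outer loop
      vertex 0.00 10.00 0.00
      vertex 5.00 18.66 0.00
      vertex 20.00 10.00 0.00
    endloop
  endfacet
  facet normal 0.0000 0.0000 -1.0000
    outer loop
      vertex 5.00 1.34 0.00
      vertex 0.00 10.00 0.00
      vertex 20.00 10.00 0.00
    endloop
  endfacet
  facet normal 0.0000 0.0000 -1.0000
    outer loop
      vertex 15.00 1.34 0.00
      vertex 5.00 1.34 0.00
      vertex 20.00 10.00 0.00
    endloop
  endfacet
  facet normal 0.0000 0.0000 1.0000
    outer loop
      vertex 20.00 10.00 11.00
      vertex 15.00 18.66 11.00
      vertex 5.00 18.66 11.00
    endloop
  endfacet
  facet normal 0.0000 0.0000 1.0000
    outer loop
      vertex 20.00 10.00 11.00
      vertex 5.00 18.66 11.00
      vertex 0.00 10.00 11.00
    endloop
  endfacet
  facet normal 0.0000 0.0000 1.0000
    outer loop
      vertex 20.00 10.00 11.00
      vertex 0.00 10.00 11.00
      vertex 5.00 1.34 11.00
    endloop
  endfacet
  facet normal 0.0000 0.0000 1.0000
    outer loop
      vertex 20.00 10.00 11.00
      vertex 5.00 1.34 11.00
      vertex 15.00 1.34 11.00
    endloop
  endfacet
  facet normal 0.8660 0.5000 0.0000
    outer loop
      vertex 20.00 10.00 0.00
      vertex 15.00 18.66 0.00
      vertex 15.00 18.66 11.00
    endloop
  endfacet
  facet normal 0.8660 0.5000 0.0000
    outer loop
      vertex 20.00 10.00 0.00
      vertex 15.00 18.66 11.00
      vertex 20.00 10.00 11.00
    endloop
  endfacet
  facet normal 0.0000 1.0000 0.0000
    outer loop
      vertex 15.00 18.66 0.00
      vertex 5.00 18.66 0.00
      vertex 5.00 18.66 11.00
    endloop
  endfacet
  facet normal 0.0000 1.0000 0.0000
    outer loop
      vertex 15.00 18.66 0.00
      vertex 5.00 18.66 11.00
      vertex 15.00 18.66 11.00
    endloop
  endfacet
  facet normal -0.8660 0.5000 0.0000
    outer loop
      vertex 5.00 18.66 0.00
      vertex 0.00 10.00 0.00
      vertex 0.00 10.00 11.00
    endloop
  endfacet
  facet normal -0.8660 0.5000 0.0000
    outer loop
      vertex 5.00 18.66 0.00
      vertex 0.00 10.00 11.00
      vertex 5.00 18.66 11.00
    endloop
  endfacet
  facet normal -0.8660 -0.5000 0.0000
    outer loop
      vertex 0.00 10.00 0.00
      vertex 5.00 1.34 0.00
      vertex 5.00 1.34 11.00
    endloop
  endfacet
  facet normal -0.8660 -0.5000 0.0000
    outer loop
      vertex 0.00 10.00 0.00
      vertex 5.00 1.34 11.00
      vertex 0.00 10.00 11.00
    endloop
  endfacet
  facet normal 0.0000 -1.0000 0.0000
    outer loop
      vertex 5.00 1.34 0.00
      vertex 15.00 1.34 0.00
      vertex 15.00 1.34 11.00
    endloop
  endfacet
  facet normal 0.0000 -1.0000 0.0000
    outer loop
      vertex 5.00 1.34 0.00
      vertex 15.00 1.34 11.00
      vertex 5.00 1.34 11.00
    endloop
  endfacet
  facet normal 0.8660 -0.5000 0.0000
    outer loop
      vertex 15.00 1.34 0.00
      vertex 20.00 10.00 0.00
      vertex 20.00 10.00 11.00
    endloop
  endfacet
  facet normal 0.8660 -0.5000 0.0000
    outer loop
      vertex 15.00 1.34 0.00
      vertex 20.00 10.00 11.00
      vertex 15.00 1.34 11.00
    endloop
  endfacet
endsolid part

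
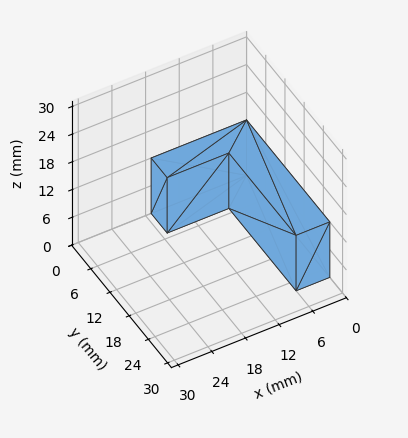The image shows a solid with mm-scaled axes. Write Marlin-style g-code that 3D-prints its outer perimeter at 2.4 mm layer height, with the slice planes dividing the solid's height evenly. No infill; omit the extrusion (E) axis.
Reading the render: the shape is an L-shaped prism: outer 17 × 26 mm, arm thicknesses ≈ 5 mm (horizontal) and 6 mm (vertical), extruded 12 mm in z (dimensions read to the nearest mm from the axis ticks). For the g-code, the solid's height is divided into equal slices at the stated Δz and each level perimeter traced with G1 moves after a G0 lift.

; perimeter-only toolpath
G21 ; units = mm
G90 ; absolute positioning
G28 ; home
; layer 1
G0 Z2.4
G0 X0.0 Y0.0
G1 X17.0 Y0.0
G1 X17.0 Y5.0
G1 X6.0 Y5.0
G1 X6.0 Y26.0
G1 X0.0 Y26.0
G1 X0.0 Y0.0
; layer 2
G0 Z4.8
G0 X0.0 Y0.0
G1 X17.0 Y0.0
G1 X17.0 Y5.0
G1 X6.0 Y5.0
G1 X6.0 Y26.0
G1 X0.0 Y26.0
G1 X0.0 Y0.0
; layer 3
G0 Z7.2
G0 X0.0 Y0.0
G1 X17.0 Y0.0
G1 X17.0 Y5.0
G1 X6.0 Y5.0
G1 X6.0 Y26.0
G1 X0.0 Y26.0
G1 X0.0 Y0.0
; layer 4
G0 Z9.6
G0 X0.0 Y0.0
G1 X17.0 Y0.0
G1 X17.0 Y5.0
G1 X6.0 Y5.0
G1 X6.0 Y26.0
G1 X0.0 Y26.0
G1 X0.0 Y0.0
; layer 5
G0 Z12.0
G0 X0.0 Y0.0
G1 X17.0 Y0.0
G1 X17.0 Y5.0
G1 X6.0 Y5.0
G1 X6.0 Y26.0
G1 X0.0 Y26.0
G1 X0.0 Y0.0
M2 ; end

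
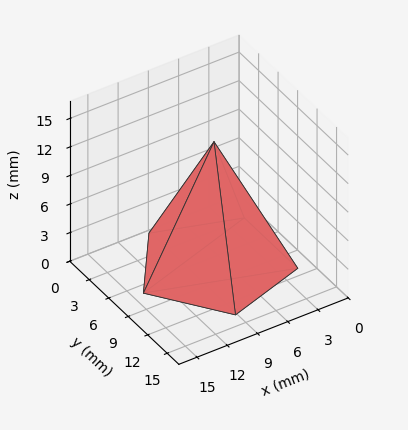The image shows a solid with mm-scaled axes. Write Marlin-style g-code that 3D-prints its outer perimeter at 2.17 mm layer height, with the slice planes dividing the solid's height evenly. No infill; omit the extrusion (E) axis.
Reading the render: the shape is a regular 5-sided pyramid, base circumscribed radius ≈ 7 mm, apex at z ≈ 13 mm (dimensions read to the nearest mm from the axis ticks). For the g-code, the solid's height is divided into equal slices at the stated Δz and each level perimeter traced with G1 moves after a G0 lift.

; perimeter-only toolpath
G21 ; units = mm
G90 ; absolute positioning
G28 ; home
; layer 1
G0 Z2.17
G0 X12.83 Y7.00
G1 X8.80 Y12.55
G1 X2.28 Y10.42
G1 X2.28 Y3.58
G1 X8.80 Y1.45
G1 X12.83 Y7.00
; layer 2
G0 Z4.33
G0 X11.67 Y7.00
G1 X8.44 Y11.44
G1 X3.23 Y9.74
G1 X3.23 Y4.26
G1 X8.44 Y2.56
G1 X11.67 Y7.00
; layer 3
G0 Z6.50
G0 X10.50 Y7.00
G1 X8.08 Y10.33
G1 X4.17 Y9.05
G1 X4.17 Y4.95
G1 X8.08 Y3.67
G1 X10.50 Y7.00
; layer 4
G0 Z8.67
G0 X9.33 Y7.00
G1 X7.72 Y9.22
G1 X5.11 Y8.37
G1 X5.11 Y5.63
G1 X7.72 Y4.78
G1 X9.33 Y7.00
; layer 5
G0 Z10.83
G0 X8.17 Y7.00
G1 X7.36 Y8.11
G1 X6.06 Y7.69
G1 X6.06 Y6.31
G1 X7.36 Y5.89
G1 X8.17 Y7.00
M2 ; end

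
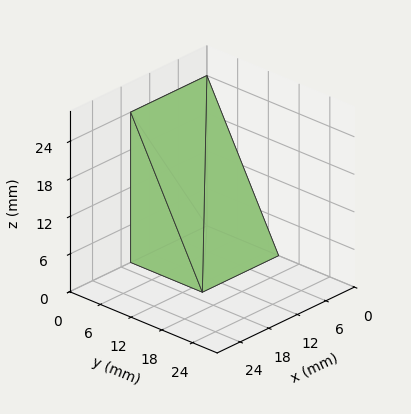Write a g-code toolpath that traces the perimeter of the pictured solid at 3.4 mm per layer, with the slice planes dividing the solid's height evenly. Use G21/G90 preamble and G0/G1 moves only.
Reading the render: the shape is a wedge (ramp): 16 × 14 mm base, rising to 24 mm along the y=0 edge and sloping linearly to z=0 at y=14 (dimensions read to the nearest mm from the axis ticks). For the g-code, the solid's height is divided into equal slices at the stated Δz and each level perimeter traced with G1 moves after a G0 lift.

; perimeter-only toolpath
G21 ; units = mm
G90 ; absolute positioning
G28 ; home
; layer 1
G0 Z3.4
G0 X0.0 Y0.0
G1 X16.0 Y0.0
G1 X16.0 Y12.0
G1 X0.0 Y12.0
G1 X0.0 Y0.0
; layer 2
G0 Z6.9
G0 X0.0 Y0.0
G1 X16.0 Y0.0
G1 X16.0 Y10.0
G1 X0.0 Y10.0
G1 X0.0 Y0.0
; layer 3
G0 Z10.3
G0 X0.0 Y0.0
G1 X16.0 Y0.0
G1 X16.0 Y8.0
G1 X0.0 Y8.0
G1 X0.0 Y0.0
; layer 4
G0 Z13.7
G0 X0.0 Y0.0
G1 X16.0 Y0.0
G1 X16.0 Y6.0
G1 X0.0 Y6.0
G1 X0.0 Y0.0
; layer 5
G0 Z17.1
G0 X0.0 Y0.0
G1 X16.0 Y0.0
G1 X16.0 Y4.0
G1 X0.0 Y4.0
G1 X0.0 Y0.0
; layer 6
G0 Z20.6
G0 X0.0 Y0.0
G1 X16.0 Y0.0
G1 X16.0 Y2.0
G1 X0.0 Y2.0
G1 X0.0 Y0.0
M2 ; end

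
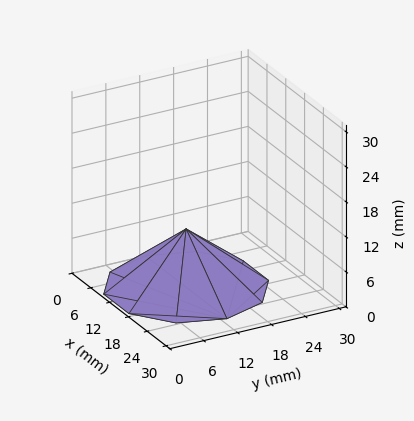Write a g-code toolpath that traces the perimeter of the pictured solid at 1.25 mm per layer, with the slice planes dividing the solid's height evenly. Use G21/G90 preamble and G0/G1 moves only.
Reading the render: the shape is a regular 10-sided pyramid, base circumscribed radius ≈ 13 mm, apex at z ≈ 10 mm (dimensions read to the nearest mm from the axis ticks). For the g-code, the solid's height is divided into equal slices at the stated Δz and each level perimeter traced with G1 moves after a G0 lift.

; perimeter-only toolpath
G21 ; units = mm
G90 ; absolute positioning
G28 ; home
; layer 1
G0 Z1.25
G0 X24.38 Y13.00
G1 X22.20 Y19.69
G1 X16.52 Y23.81
G1 X9.48 Y23.81
G1 X3.79 Y19.69
G1 X1.62 Y13.00
G1 X3.79 Y6.32
G1 X9.48 Y2.19
G1 X16.52 Y2.19
G1 X22.20 Y6.32
G1 X24.38 Y13.00
; layer 2
G0 Z2.50
G0 X22.75 Y13.00
G1 X20.89 Y18.73
G1 X16.02 Y22.27
G1 X9.98 Y22.27
G1 X5.11 Y18.73
G1 X3.25 Y13.00
G1 X5.11 Y7.27
G1 X9.98 Y3.73
G1 X16.02 Y3.73
G1 X20.89 Y7.27
G1 X22.75 Y13.00
; layer 3
G0 Z3.75
G0 X21.12 Y13.00
G1 X19.57 Y17.77
G1 X15.51 Y20.73
G1 X10.49 Y20.73
G1 X6.42 Y17.77
G1 X4.88 Y13.00
G1 X6.42 Y8.22
G1 X10.49 Y5.28
G1 X15.51 Y5.28
G1 X19.57 Y8.22
G1 X21.12 Y13.00
; layer 4
G0 Z5.00
G0 X19.50 Y13.00
G1 X18.26 Y16.82
G1 X15.01 Y19.18
G1 X10.99 Y19.18
G1 X7.74 Y16.82
G1 X6.50 Y13.00
G1 X7.74 Y9.18
G1 X10.99 Y6.82
G1 X15.01 Y6.82
G1 X18.26 Y9.18
G1 X19.50 Y13.00
; layer 5
G0 Z6.25
G0 X17.88 Y13.00
G1 X16.95 Y15.87
G1 X14.51 Y17.63
G1 X11.49 Y17.63
G1 X9.05 Y15.87
G1 X8.12 Y13.00
G1 X9.05 Y10.13
G1 X11.49 Y8.37
G1 X14.51 Y8.37
G1 X16.95 Y10.13
G1 X17.88 Y13.00
; layer 6
G0 Z7.50
G0 X16.25 Y13.00
G1 X15.63 Y14.91
G1 X14.00 Y16.09
G1 X12.00 Y16.09
G1 X10.37 Y14.91
G1 X9.75 Y13.00
G1 X10.37 Y11.09
G1 X12.00 Y9.91
G1 X14.00 Y9.91
G1 X15.63 Y11.09
G1 X16.25 Y13.00
; layer 7
G0 Z8.75
G0 X14.62 Y13.00
G1 X14.31 Y13.96
G1 X13.50 Y14.54
G1 X12.50 Y14.54
G1 X11.69 Y13.96
G1 X11.38 Y13.00
G1 X11.69 Y12.04
G1 X12.50 Y11.46
G1 X13.50 Y11.46
G1 X14.31 Y12.04
G1 X14.62 Y13.00
M2 ; end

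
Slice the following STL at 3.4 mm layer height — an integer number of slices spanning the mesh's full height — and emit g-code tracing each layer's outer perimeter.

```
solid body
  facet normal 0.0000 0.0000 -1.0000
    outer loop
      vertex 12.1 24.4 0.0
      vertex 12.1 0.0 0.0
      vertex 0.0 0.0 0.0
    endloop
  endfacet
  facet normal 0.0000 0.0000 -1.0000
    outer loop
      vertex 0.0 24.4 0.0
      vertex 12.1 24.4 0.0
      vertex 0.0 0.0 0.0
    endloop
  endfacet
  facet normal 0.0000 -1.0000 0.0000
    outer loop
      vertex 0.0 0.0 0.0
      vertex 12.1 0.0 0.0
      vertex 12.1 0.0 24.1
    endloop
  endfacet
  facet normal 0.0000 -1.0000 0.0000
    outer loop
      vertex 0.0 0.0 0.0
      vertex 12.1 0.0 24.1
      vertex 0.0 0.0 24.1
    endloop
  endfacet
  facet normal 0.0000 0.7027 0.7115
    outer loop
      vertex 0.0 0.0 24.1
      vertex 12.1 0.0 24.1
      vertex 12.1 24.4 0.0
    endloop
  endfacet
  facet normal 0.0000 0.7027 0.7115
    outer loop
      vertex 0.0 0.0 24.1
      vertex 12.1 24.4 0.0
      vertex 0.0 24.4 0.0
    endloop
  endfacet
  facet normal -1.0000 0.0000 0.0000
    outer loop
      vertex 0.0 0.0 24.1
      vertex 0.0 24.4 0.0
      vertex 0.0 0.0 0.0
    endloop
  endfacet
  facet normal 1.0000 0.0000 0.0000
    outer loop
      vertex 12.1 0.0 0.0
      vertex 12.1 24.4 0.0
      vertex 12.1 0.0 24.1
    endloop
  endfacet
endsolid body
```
; perimeter-only toolpath
G21 ; units = mm
G90 ; absolute positioning
G28 ; home
; layer 1
G0 Z3.4
G0 X0.0 Y0.0
G1 X12.1 Y0.0
G1 X12.1 Y20.9
G1 X0.0 Y20.9
G1 X0.0 Y0.0
; layer 2
G0 Z6.9
G0 X0.0 Y0.0
G1 X12.1 Y0.0
G1 X12.1 Y17.4
G1 X0.0 Y17.4
G1 X0.0 Y0.0
; layer 3
G0 Z10.3
G0 X0.0 Y0.0
G1 X12.1 Y0.0
G1 X12.1 Y13.9
G1 X0.0 Y13.9
G1 X0.0 Y0.0
; layer 4
G0 Z13.8
G0 X0.0 Y0.0
G1 X12.1 Y0.0
G1 X12.1 Y10.5
G1 X0.0 Y10.5
G1 X0.0 Y0.0
; layer 5
G0 Z17.2
G0 X0.0 Y0.0
G1 X12.1 Y0.0
G1 X12.1 Y7.0
G1 X0.0 Y7.0
G1 X0.0 Y0.0
; layer 6
G0 Z20.7
G0 X0.0 Y0.0
G1 X12.1 Y0.0
G1 X12.1 Y3.5
G1 X0.0 Y3.5
G1 X0.0 Y0.0
M2 ; end

The solid is a wedge (ramp): 12.1 × 24.4 mm base, rising to 24.1 mm along the y=0 edge and sloping linearly to z=0 at y=24.4. Slicing at Δz = 3.4 mm — 7 equal slices spanning the solid's height, so layer i sits at z = i·h/7 — gives 6 non-empty perimeters. Each is a 4-segment closed polygon; G0 lifts to the layer z and rapids to the start vertex, then G1 traces the edges. The cross-section shrinks linearly with z (the slice at the apex is degenerate and omitted).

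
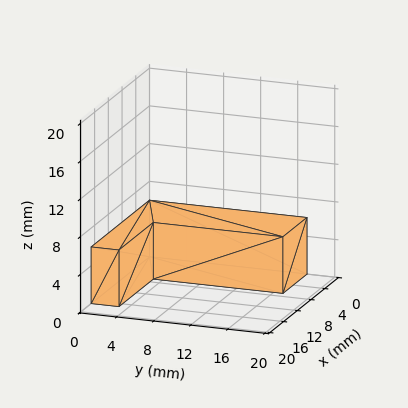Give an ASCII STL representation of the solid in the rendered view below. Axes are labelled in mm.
Reading the render: the shape is an L-shaped prism: outer 17 × 17 mm, arm thicknesses ≈ 3 mm (horizontal) and 7 mm (vertical), extruded 6 mm in z (dimensions read to the nearest mm from the axis ticks). For the STL, each face is triangulated and given an outward normal.

solid part
  facet normal 0.0000 0.0000 -1.0000
    outer loop
      vertex 17.00 3.00 0.00
      vertex 17.00 0.00 0.00
      vertex 0.00 0.00 0.00
    endloop
  endfacet
  facet normal 0.0000 0.0000 -1.0000
    outer loop
      vertex 7.00 3.00 0.00
      vertex 17.00 3.00 0.00
      vertex 0.00 0.00 0.00
    endloop
  endfacet
  facet normal 0.0000 0.0000 -1.0000
    outer loop
      vertex 7.00 17.00 0.00
      vertex 7.00 3.00 0.00
      vertex 0.00 0.00 0.00
    endloop
  endfacet
  facet normal 0.0000 0.0000 -1.0000
    outer loop
      vertex 0.00 17.00 0.00
      vertex 7.00 17.00 0.00
      vertex 0.00 0.00 0.00
    endloop
  endfacet
  facet normal 0.0000 0.0000 1.0000
    outer loop
      vertex 0.00 0.00 6.00
      vertex 17.00 0.00 6.00
      vertex 17.00 3.00 6.00
    endloop
  endfacet
  facet normal 0.0000 0.0000 1.0000
    outer loop
      vertex 0.00 0.00 6.00
      vertex 17.00 3.00 6.00
      vertex 7.00 3.00 6.00
    endloop
  endfacet
  facet normal 0.0000 0.0000 1.0000
    outer loop
      vertex 0.00 0.00 6.00
      vertex 7.00 3.00 6.00
      vertex 7.00 17.00 6.00
    endloop
  endfacet
  facet normal 0.0000 0.0000 1.0000
    outer loop
      vertex 0.00 0.00 6.00
      vertex 7.00 17.00 6.00
      vertex 0.00 17.00 6.00
    endloop
  endfacet
  facet normal 0.0000 -1.0000 0.0000
    outer loop
      vertex 0.00 0.00 0.00
      vertex 17.00 0.00 0.00
      vertex 17.00 0.00 6.00
    endloop
  endfacet
  facet normal 0.0000 -1.0000 0.0000
    outer loop
      vertex 0.00 0.00 0.00
      vertex 17.00 0.00 6.00
      vertex 0.00 0.00 6.00
    endloop
  endfacet
  facet normal 1.0000 0.0000 0.0000
    outer loop
      vertex 17.00 0.00 0.00
      vertex 17.00 3.00 0.00
      vertex 17.00 3.00 6.00
    endloop
  endfacet
  facet normal 1.0000 0.0000 0.0000
    outer loop
      vertex 17.00 0.00 0.00
      vertex 17.00 3.00 6.00
      vertex 17.00 0.00 6.00
    endloop
  endfacet
  facet normal 0.0000 1.0000 0.0000
    outer loop
      vertex 17.00 3.00 0.00
      vertex 7.00 3.00 0.00
      vertex 7.00 3.00 6.00
    endloop
  endfacet
  facet normal 0.0000 1.0000 0.0000
    outer loop
      vertex 17.00 3.00 0.00
      vertex 7.00 3.00 6.00
      vertex 17.00 3.00 6.00
    endloop
  endfacet
  facet normal 1.0000 0.0000 0.0000
    outer loop
      vertex 7.00 3.00 0.00
      vertex 7.00 17.00 0.00
      vertex 7.00 17.00 6.00
    endloop
  endfacet
  facet normal 1.0000 0.0000 0.0000
    outer loop
      vertex 7.00 3.00 0.00
      vertex 7.00 17.00 6.00
      vertex 7.00 3.00 6.00
    endloop
  endfacet
  facet normal 0.0000 1.0000 0.0000
    outer loop
      vertex 7.00 17.00 0.00
      vertex 0.00 17.00 0.00
      vertex 0.00 17.00 6.00
    endloop
  endfacet
  facet normal 0.0000 1.0000 0.0000
    outer loop
      vertex 7.00 17.00 0.00
      vertex 0.00 17.00 6.00
      vertex 7.00 17.00 6.00
    endloop
  endfacet
  facet normal -1.0000 0.0000 0.0000
    outer loop
      vertex 0.00 17.00 0.00
      vertex 0.00 0.00 0.00
      vertex 0.00 0.00 6.00
    endloop
  endfacet
  facet normal -1.0000 0.0000 0.0000
    outer loop
      vertex 0.00 17.00 0.00
      vertex 0.00 0.00 6.00
      vertex 0.00 17.00 6.00
    endloop
  endfacet
endsolid part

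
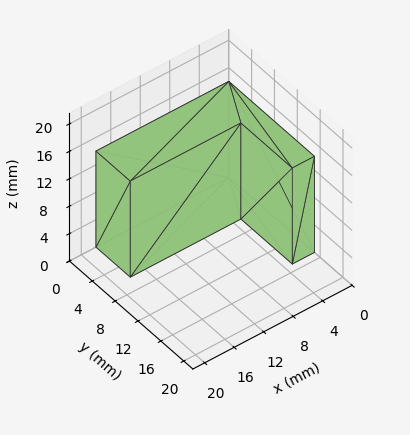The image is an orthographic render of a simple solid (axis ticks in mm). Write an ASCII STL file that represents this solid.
Reading the render: the shape is an L-shaped prism: outer 18 × 15 mm, arm thicknesses ≈ 6 mm (horizontal) and 3 mm (vertical), extruded 14 mm in z (dimensions read to the nearest mm from the axis ticks). For the STL, each face is triangulated and given an outward normal.

solid part
  facet normal 0.0000 0.0000 -1.0000
    outer loop
      vertex 18.000 6.000 0.000
      vertex 18.000 0.000 0.000
      vertex 0.000 0.000 0.000
    endloop
  endfacet
  facet normal 0.0000 0.0000 -1.0000
    outer loop
      vertex 3.000 6.000 0.000
      vertex 18.000 6.000 0.000
      vertex 0.000 0.000 0.000
    endloop
  endfacet
  facet normal 0.0000 0.0000 -1.0000
    outer loop
      vertex 3.000 15.000 0.000
      vertex 3.000 6.000 0.000
      vertex 0.000 0.000 0.000
    endloop
  endfacet
  facet normal 0.0000 0.0000 -1.0000
    outer loop
      vertex 0.000 15.000 0.000
      vertex 3.000 15.000 0.000
      vertex 0.000 0.000 0.000
    endloop
  endfacet
  facet normal 0.0000 0.0000 1.0000
    outer loop
      vertex 0.000 0.000 14.000
      vertex 18.000 0.000 14.000
      vertex 18.000 6.000 14.000
    endloop
  endfacet
  facet normal 0.0000 0.0000 1.0000
    outer loop
      vertex 0.000 0.000 14.000
      vertex 18.000 6.000 14.000
      vertex 3.000 6.000 14.000
    endloop
  endfacet
  facet normal 0.0000 0.0000 1.0000
    outer loop
      vertex 0.000 0.000 14.000
      vertex 3.000 6.000 14.000
      vertex 3.000 15.000 14.000
    endloop
  endfacet
  facet normal 0.0000 0.0000 1.0000
    outer loop
      vertex 0.000 0.000 14.000
      vertex 3.000 15.000 14.000
      vertex 0.000 15.000 14.000
    endloop
  endfacet
  facet normal 0.0000 -1.0000 0.0000
    outer loop
      vertex 0.000 0.000 0.000
      vertex 18.000 0.000 0.000
      vertex 18.000 0.000 14.000
    endloop
  endfacet
  facet normal 0.0000 -1.0000 0.0000
    outer loop
      vertex 0.000 0.000 0.000
      vertex 18.000 0.000 14.000
      vertex 0.000 0.000 14.000
    endloop
  endfacet
  facet normal 1.0000 0.0000 0.0000
    outer loop
      vertex 18.000 0.000 0.000
      vertex 18.000 6.000 0.000
      vertex 18.000 6.000 14.000
    endloop
  endfacet
  facet normal 1.0000 0.0000 0.0000
    outer loop
      vertex 18.000 0.000 0.000
      vertex 18.000 6.000 14.000
      vertex 18.000 0.000 14.000
    endloop
  endfacet
  facet normal 0.0000 1.0000 0.0000
    outer loop
      vertex 18.000 6.000 0.000
      vertex 3.000 6.000 0.000
      vertex 3.000 6.000 14.000
    endloop
  endfacet
  facet normal 0.0000 1.0000 0.0000
    outer loop
      vertex 18.000 6.000 0.000
      vertex 3.000 6.000 14.000
      vertex 18.000 6.000 14.000
    endloop
  endfacet
  facet normal 1.0000 0.0000 0.0000
    outer loop
      vertex 3.000 6.000 0.000
      vertex 3.000 15.000 0.000
      vertex 3.000 15.000 14.000
    endloop
  endfacet
  facet normal 1.0000 0.0000 0.0000
    outer loop
      vertex 3.000 6.000 0.000
      vertex 3.000 15.000 14.000
      vertex 3.000 6.000 14.000
    endloop
  endfacet
  facet normal 0.0000 1.0000 0.0000
    outer loop
      vertex 3.000 15.000 0.000
      vertex 0.000 15.000 0.000
      vertex 0.000 15.000 14.000
    endloop
  endfacet
  facet normal 0.0000 1.0000 0.0000
    outer loop
      vertex 3.000 15.000 0.000
      vertex 0.000 15.000 14.000
      vertex 3.000 15.000 14.000
    endloop
  endfacet
  facet normal -1.0000 0.0000 0.0000
    outer loop
      vertex 0.000 15.000 0.000
      vertex 0.000 0.000 0.000
      vertex 0.000 0.000 14.000
    endloop
  endfacet
  facet normal -1.0000 0.0000 0.0000
    outer loop
      vertex 0.000 15.000 0.000
      vertex 0.000 0.000 14.000
      vertex 0.000 15.000 14.000
    endloop
  endfacet
endsolid part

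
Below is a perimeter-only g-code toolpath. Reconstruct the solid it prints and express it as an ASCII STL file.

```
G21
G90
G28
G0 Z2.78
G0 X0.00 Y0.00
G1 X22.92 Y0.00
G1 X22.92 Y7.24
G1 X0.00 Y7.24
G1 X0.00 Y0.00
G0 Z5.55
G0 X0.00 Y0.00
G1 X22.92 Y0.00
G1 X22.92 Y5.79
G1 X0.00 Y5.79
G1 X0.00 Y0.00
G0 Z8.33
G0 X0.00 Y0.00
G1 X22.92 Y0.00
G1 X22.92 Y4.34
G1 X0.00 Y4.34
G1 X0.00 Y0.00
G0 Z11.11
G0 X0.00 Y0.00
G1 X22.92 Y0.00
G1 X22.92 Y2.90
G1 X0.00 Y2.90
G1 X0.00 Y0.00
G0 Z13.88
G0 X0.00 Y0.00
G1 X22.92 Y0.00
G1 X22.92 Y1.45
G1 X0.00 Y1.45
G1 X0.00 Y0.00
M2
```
solid part
  facet normal 0.0000 0.0000 -1.0000
    outer loop
      vertex 22.92 8.69 0.00
      vertex 22.92 0.00 0.00
      vertex 0.00 0.00 0.00
    endloop
  endfacet
  facet normal 0.0000 0.0000 -1.0000
    outer loop
      vertex 0.00 8.69 0.00
      vertex 22.92 8.69 0.00
      vertex 0.00 0.00 0.00
    endloop
  endfacet
  facet normal 0.0000 -1.0000 0.0000
    outer loop
      vertex 0.00 0.00 0.00
      vertex 22.92 0.00 0.00
      vertex 22.92 0.00 16.66
    endloop
  endfacet
  facet normal 0.0000 -1.0000 0.0000
    outer loop
      vertex 0.00 0.00 0.00
      vertex 22.92 0.00 16.66
      vertex 0.00 0.00 16.66
    endloop
  endfacet
  facet normal 0.0000 0.8866 0.4625
    outer loop
      vertex 0.00 0.00 16.66
      vertex 22.92 0.00 16.66
      vertex 22.92 8.69 0.00
    endloop
  endfacet
  facet normal 0.0000 0.8866 0.4625
    outer loop
      vertex 0.00 0.00 16.66
      vertex 22.92 8.69 0.00
      vertex 0.00 8.69 0.00
    endloop
  endfacet
  facet normal -1.0000 0.0000 0.0000
    outer loop
      vertex 0.00 0.00 16.66
      vertex 0.00 8.69 0.00
      vertex 0.00 0.00 0.00
    endloop
  endfacet
  facet normal 1.0000 0.0000 0.0000
    outer loop
      vertex 22.92 0.00 0.00
      vertex 22.92 8.69 0.00
      vertex 22.92 0.00 16.66
    endloop
  endfacet
endsolid part

The G0 Z moves step by Δz≈2.78 mm. The G1 loops shrink linearly with z, so the solid tapers from its base footprint up to z≈16.7. Closing with a flat bottom cap and the tapered top and triangulating gives 8 facets — a wedge (ramp): 22.9 × 8.69 mm base, rising to 16.7 mm along the y=0 edge and sloping linearly to z=0 at y=8.69.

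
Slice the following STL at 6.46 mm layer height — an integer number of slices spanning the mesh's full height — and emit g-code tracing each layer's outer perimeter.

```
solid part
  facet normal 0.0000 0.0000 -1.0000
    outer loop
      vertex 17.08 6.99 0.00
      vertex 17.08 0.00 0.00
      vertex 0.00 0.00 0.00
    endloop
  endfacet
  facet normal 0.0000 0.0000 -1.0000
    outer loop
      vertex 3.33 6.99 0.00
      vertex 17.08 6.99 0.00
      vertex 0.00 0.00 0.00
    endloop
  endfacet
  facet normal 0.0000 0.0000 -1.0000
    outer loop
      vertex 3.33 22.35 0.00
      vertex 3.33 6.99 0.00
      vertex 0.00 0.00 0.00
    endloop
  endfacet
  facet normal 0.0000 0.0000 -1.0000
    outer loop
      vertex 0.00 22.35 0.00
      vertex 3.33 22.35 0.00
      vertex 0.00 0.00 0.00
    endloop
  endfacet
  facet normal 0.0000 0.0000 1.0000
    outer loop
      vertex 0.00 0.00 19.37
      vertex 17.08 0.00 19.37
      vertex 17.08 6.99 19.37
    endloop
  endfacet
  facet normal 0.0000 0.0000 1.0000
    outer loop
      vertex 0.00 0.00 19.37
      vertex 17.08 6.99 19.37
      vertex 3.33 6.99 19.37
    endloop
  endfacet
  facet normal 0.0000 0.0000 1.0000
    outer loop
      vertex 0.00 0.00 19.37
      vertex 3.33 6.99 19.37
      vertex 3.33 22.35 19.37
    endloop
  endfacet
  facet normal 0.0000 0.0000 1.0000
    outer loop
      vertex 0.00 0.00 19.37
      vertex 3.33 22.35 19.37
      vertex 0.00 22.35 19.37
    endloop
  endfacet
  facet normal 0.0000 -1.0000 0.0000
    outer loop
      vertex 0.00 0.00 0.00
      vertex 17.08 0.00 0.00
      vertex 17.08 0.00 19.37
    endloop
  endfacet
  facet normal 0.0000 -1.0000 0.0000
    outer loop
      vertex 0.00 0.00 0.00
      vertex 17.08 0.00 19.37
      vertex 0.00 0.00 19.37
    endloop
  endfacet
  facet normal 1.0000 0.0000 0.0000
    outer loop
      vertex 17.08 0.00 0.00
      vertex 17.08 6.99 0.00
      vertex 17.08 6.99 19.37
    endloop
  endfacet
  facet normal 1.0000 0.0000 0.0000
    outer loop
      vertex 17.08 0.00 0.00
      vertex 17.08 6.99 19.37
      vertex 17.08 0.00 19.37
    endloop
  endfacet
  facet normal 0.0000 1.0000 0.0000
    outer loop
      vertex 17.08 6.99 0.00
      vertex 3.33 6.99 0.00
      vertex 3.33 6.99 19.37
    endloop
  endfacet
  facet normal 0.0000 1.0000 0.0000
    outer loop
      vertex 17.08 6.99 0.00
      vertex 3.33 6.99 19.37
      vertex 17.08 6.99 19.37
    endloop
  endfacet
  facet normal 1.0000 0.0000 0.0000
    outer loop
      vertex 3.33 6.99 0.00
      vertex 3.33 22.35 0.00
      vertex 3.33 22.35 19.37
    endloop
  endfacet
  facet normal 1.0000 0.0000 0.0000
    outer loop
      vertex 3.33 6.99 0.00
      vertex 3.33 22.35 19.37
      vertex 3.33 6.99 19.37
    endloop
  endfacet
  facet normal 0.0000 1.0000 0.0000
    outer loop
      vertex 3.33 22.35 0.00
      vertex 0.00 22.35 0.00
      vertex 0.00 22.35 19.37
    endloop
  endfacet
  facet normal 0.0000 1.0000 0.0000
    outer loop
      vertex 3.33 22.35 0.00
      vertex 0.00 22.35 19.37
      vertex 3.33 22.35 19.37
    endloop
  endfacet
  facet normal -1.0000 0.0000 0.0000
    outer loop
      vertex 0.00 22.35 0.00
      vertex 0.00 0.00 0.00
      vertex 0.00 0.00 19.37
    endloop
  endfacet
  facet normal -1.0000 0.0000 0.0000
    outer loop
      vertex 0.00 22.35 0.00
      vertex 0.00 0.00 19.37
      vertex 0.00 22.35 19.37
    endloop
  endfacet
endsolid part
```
; perimeter-only toolpath
G21 ; units = mm
G90 ; absolute positioning
G28 ; home
; layer 1
G0 Z6.46
G0 X0.00 Y0.00
G1 X17.08 Y0.00
G1 X17.08 Y6.99
G1 X3.33 Y6.99
G1 X3.33 Y22.35
G1 X0.00 Y22.35
G1 X0.00 Y0.00
; layer 2
G0 Z12.91
G0 X0.00 Y0.00
G1 X17.08 Y0.00
G1 X17.08 Y6.99
G1 X3.33 Y6.99
G1 X3.33 Y22.35
G1 X0.00 Y22.35
G1 X0.00 Y0.00
; layer 3
G0 Z19.37
G0 X0.00 Y0.00
G1 X17.08 Y0.00
G1 X17.08 Y6.99
G1 X3.33 Y6.99
G1 X3.33 Y22.35
G1 X0.00 Y22.35
G1 X0.00 Y0.00
M2 ; end

The solid is an L-shaped prism: outer 17.1 × 22.4 mm, arm thicknesses ≈ 6.99 mm (horizontal) and 3.33 mm (vertical), extruded 19.4 mm in z. Slicing at Δz = 6.46 mm — 3 equal slices spanning the solid's height, so layer i sits at z = i·h/3 — gives 3 non-empty perimeters. Each is a 6-segment closed polygon; G0 lifts to the layer z and rapids to the start vertex, then G1 traces the edges.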